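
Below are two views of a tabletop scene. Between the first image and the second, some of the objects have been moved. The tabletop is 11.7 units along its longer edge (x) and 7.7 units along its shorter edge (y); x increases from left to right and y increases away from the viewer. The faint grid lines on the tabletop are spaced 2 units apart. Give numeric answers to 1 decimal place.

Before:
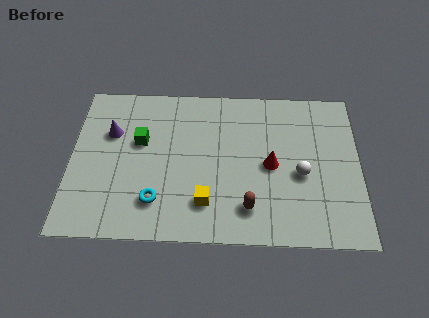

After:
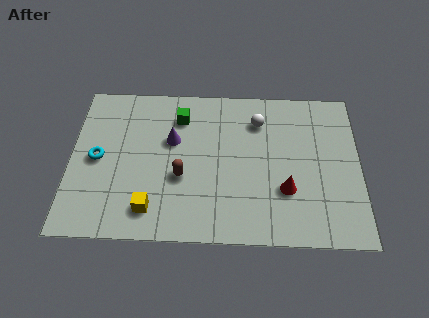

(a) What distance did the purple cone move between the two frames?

2.5

The purple cone was near (1.6, 5.1) before and (4.1, 4.8) after, so it travelled √(2.5² + 0.3²) ≈ 2.5 units.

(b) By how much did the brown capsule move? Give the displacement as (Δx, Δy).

(-2.7, 1.4)

From the two frames, the brown capsule sits at roughly (7.2, 1.6) before and (4.5, 3.0) after.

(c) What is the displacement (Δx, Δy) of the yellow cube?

(-2.2, -0.4)

The yellow cube was at about (5.5, 1.8) and moved to about (3.3, 1.4).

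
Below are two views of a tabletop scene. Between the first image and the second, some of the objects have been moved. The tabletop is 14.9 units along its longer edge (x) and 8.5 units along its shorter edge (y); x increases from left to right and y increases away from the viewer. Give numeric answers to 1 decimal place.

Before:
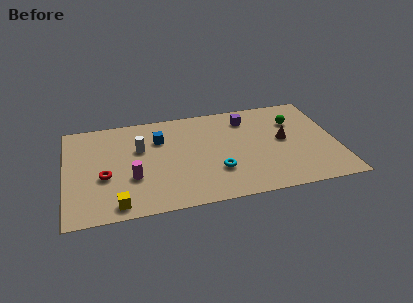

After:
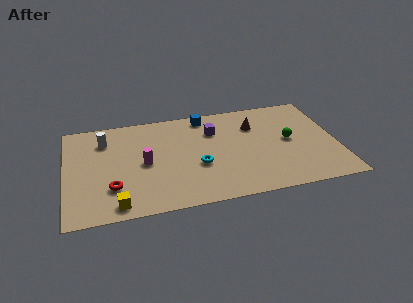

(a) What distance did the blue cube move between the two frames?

3.0

From (5.2, 6.0) to (7.8, 7.5), the blue cube covered √(2.6² + 1.5²) ≈ 3.0 units.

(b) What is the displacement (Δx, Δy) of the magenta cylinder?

(0.7, 1.1)

The magenta cylinder started near (3.6, 3.0) and ended near (4.3, 4.1).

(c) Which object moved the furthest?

the blue cube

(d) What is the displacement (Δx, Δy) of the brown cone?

(-1.5, 1.6)

The brown cone was at about (12.0, 4.5) and moved to about (10.5, 6.1).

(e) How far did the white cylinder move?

2.2

The white cylinder moved from about (4.1, 5.4) to (2.2, 6.5), a distance of √(1.9² + 1.1²) ≈ 2.2.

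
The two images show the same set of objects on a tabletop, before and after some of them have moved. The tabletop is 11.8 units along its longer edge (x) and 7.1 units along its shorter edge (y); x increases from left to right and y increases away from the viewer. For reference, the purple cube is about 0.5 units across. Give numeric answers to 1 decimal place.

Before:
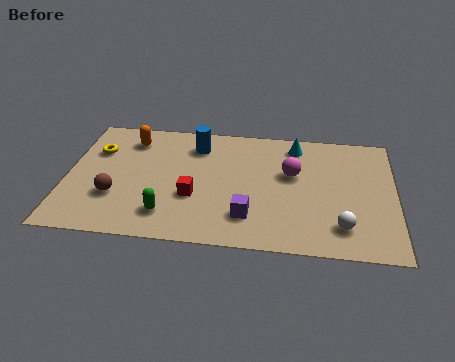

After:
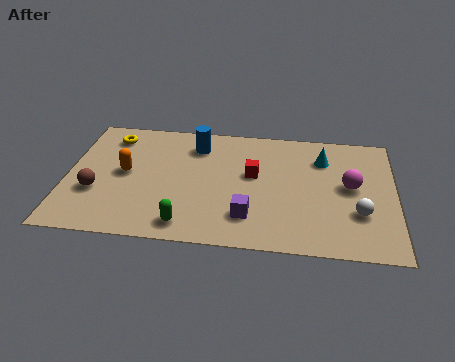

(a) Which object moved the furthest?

the red cube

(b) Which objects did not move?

the purple cube and the blue cylinder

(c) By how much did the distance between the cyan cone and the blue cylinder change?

+1.0

The distance was about 3.6 in the first image and 4.6 in the second, so they moved 1.0 units further apart.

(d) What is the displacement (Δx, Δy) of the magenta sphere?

(2.1, -0.5)

From the two frames, the magenta sphere sits at roughly (8.1, 4.3) before and (10.2, 3.8) after.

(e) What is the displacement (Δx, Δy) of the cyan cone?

(1.0, -0.7)

From the two frames, the cyan cone sits at roughly (8.2, 6.0) before and (9.2, 5.3) after.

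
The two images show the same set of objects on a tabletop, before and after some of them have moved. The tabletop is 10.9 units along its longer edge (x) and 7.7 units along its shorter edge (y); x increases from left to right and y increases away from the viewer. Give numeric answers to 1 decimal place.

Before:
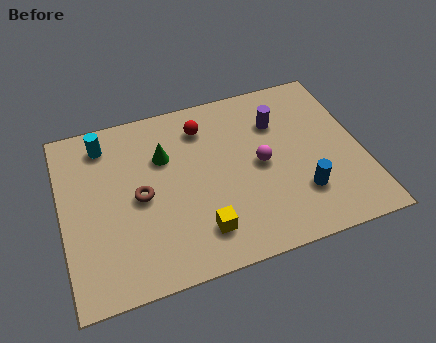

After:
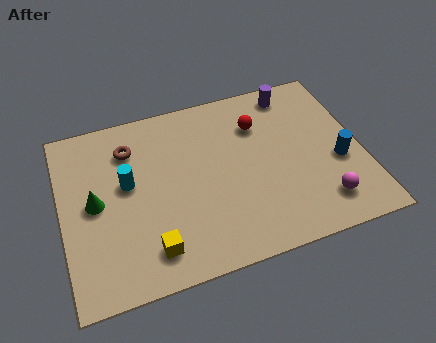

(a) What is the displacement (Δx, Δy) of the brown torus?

(-0.2, 2.2)

The brown torus was at about (2.8, 3.7) and moved to about (2.6, 5.9).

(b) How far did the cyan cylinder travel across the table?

2.1

The cyan cylinder moved from about (1.7, 6.4) to (2.4, 4.4), a distance of √(0.7² + 2.0²) ≈ 2.1.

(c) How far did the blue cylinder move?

1.8

From (8.5, 2.1) to (10.0, 3.1), the blue cylinder covered √(1.5² + 1.0²) ≈ 1.8 units.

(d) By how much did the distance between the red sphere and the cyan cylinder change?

+1.4

Before: roughly 3.6 units apart; after: 5.0. That's 1.4 units further apart.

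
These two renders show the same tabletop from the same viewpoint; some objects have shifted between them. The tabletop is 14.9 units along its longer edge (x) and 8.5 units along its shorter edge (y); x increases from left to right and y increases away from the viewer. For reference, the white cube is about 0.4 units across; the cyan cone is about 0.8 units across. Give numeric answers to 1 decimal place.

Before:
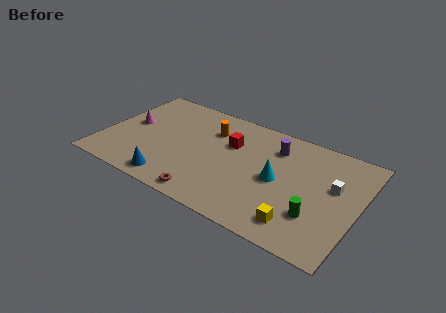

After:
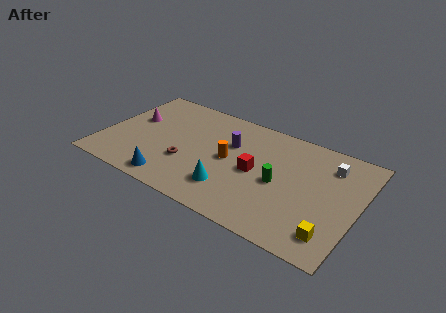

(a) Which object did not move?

the blue cone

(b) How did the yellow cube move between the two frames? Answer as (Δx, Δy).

(1.8, 0.1)

The yellow cube started near (11.9, 1.5) and ended near (13.7, 1.6).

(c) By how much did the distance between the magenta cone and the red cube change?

+1.6

The distance was about 6.0 in the first image and 7.6 in the second, so they moved 1.6 units further apart.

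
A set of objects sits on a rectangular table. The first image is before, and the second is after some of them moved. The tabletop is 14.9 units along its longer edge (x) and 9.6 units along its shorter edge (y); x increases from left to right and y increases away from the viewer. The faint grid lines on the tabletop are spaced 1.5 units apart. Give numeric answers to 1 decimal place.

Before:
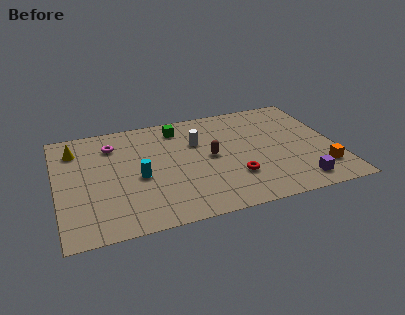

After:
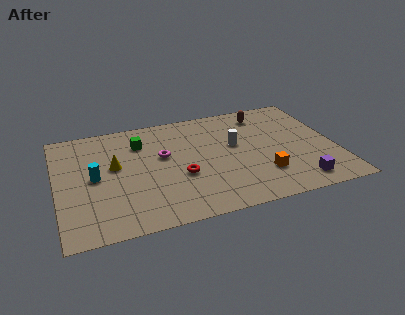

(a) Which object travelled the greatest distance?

the brown capsule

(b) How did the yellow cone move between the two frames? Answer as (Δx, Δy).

(2.0, -2.0)

From the two frames, the yellow cone sits at roughly (1.1, 7.5) before and (3.1, 5.5) after.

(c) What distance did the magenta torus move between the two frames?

3.1

The magenta torus was near (3.1, 7.4) before and (5.7, 5.7) after, so it travelled √(2.6² + 1.7²) ≈ 3.1 units.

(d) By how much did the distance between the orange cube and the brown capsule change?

-0.9

Before: roughly 6.3 units apart; after: 5.4. That's 0.9 units closer together.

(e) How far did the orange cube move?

3.1

The orange cube was near (13.9, 2.2) before and (10.8, 2.6) after, so it travelled √(3.1² + 0.4²) ≈ 3.1 units.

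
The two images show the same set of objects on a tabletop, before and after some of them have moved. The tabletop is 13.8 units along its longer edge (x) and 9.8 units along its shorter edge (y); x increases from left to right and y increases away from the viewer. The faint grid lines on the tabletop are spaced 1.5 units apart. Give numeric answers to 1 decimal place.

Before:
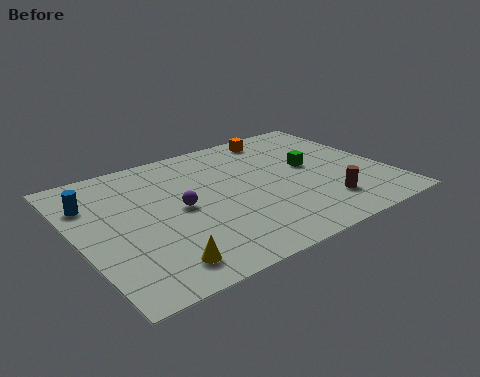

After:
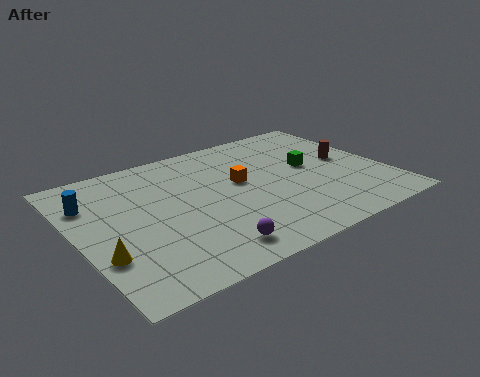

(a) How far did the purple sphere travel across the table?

3.5

From (4.5, 4.9) to (5.1, 1.5), the purple sphere covered √(0.6² + 3.4²) ≈ 3.5 units.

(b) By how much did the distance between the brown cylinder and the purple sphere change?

+1.5

The distance was about 6.6 in the first image and 8.1 in the second, so they moved 1.5 units further apart.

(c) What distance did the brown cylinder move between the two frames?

3.5

From (10.5, 2.2) to (12.3, 5.2), the brown cylinder covered √(1.8² + 3.0²) ≈ 3.5 units.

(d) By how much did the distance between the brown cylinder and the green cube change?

-1.5

The distance was about 3.2 in the first image and 1.7 in the second, so they moved 1.5 units closer together.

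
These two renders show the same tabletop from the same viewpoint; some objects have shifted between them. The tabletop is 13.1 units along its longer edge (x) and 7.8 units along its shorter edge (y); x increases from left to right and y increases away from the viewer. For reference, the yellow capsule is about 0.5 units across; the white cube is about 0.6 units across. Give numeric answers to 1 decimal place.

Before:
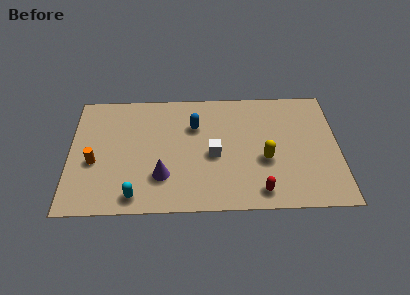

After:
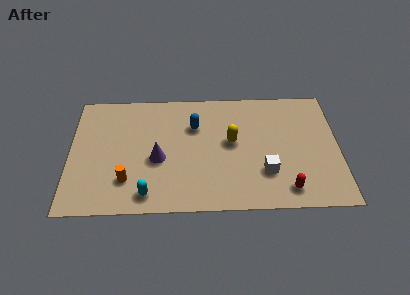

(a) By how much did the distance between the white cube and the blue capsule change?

+2.5

Before: roughly 2.1 units apart; after: 4.6. That's 2.5 units further apart.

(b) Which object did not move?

the blue capsule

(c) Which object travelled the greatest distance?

the white cube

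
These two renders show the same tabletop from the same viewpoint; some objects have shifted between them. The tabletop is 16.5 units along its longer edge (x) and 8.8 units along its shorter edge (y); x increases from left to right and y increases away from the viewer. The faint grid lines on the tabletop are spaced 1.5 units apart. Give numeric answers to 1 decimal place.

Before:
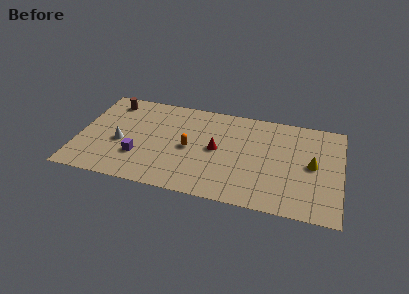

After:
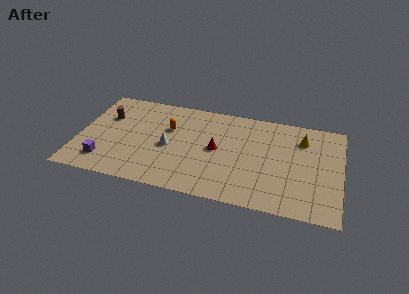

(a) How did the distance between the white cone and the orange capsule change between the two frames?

-2.6

The distance was about 4.3 in the first image and 1.7 in the second, so they moved 2.6 units closer together.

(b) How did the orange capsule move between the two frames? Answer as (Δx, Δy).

(-1.4, 1.5)

From the two frames, the orange capsule sits at roughly (7.0, 4.2) before and (5.6, 5.7) after.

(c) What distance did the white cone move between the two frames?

3.0

The white cone moved from about (2.7, 3.7) to (5.7, 4.0), a distance of √(3.0² + 0.3²) ≈ 3.0.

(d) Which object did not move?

the red cone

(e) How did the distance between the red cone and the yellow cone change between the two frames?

-0.3

They were about 6.0 units apart before and 5.7 after — 0.3 units closer together.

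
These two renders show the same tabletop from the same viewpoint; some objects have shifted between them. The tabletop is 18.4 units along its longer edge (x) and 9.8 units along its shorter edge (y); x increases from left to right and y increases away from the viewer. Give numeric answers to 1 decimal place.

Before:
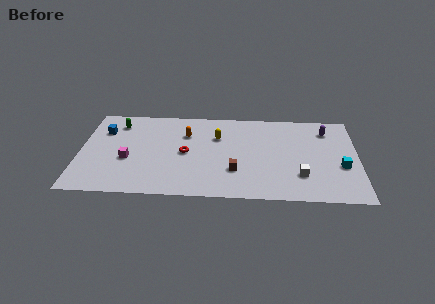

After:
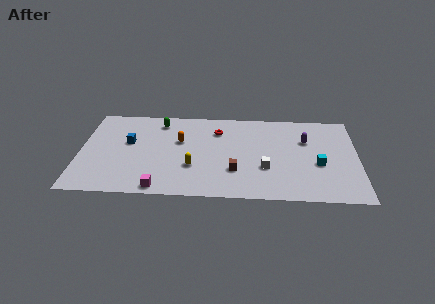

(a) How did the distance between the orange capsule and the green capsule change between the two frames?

-2.2

The distance was about 4.7 in the first image and 2.5 in the second, so they moved 2.2 units closer together.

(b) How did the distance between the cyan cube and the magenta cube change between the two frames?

-3.2

The distance was about 14.1 in the first image and 10.9 in the second, so they moved 3.2 units closer together.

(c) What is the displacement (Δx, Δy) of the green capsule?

(2.8, 0.3)

The green capsule started near (2.4, 7.9) and ended near (5.2, 8.2).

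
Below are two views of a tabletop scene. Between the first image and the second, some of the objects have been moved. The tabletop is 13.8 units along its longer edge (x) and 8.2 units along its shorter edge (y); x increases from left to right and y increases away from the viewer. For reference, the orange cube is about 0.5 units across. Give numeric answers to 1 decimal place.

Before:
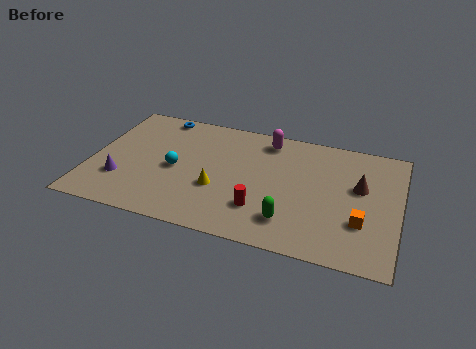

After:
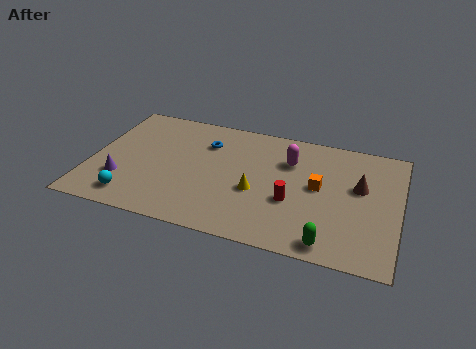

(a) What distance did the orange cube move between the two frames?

2.7

From (12.2, 2.6) to (10.2, 4.4), the orange cube covered √(2.0² + 1.8²) ≈ 2.7 units.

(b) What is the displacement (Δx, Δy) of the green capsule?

(1.8, -0.9)

The green capsule was at about (9.1, 1.8) and moved to about (10.9, 0.9).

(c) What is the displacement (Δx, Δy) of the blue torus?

(2.3, -1.4)

From the two frames, the blue torus sits at roughly (2.7, 7.4) before and (5.0, 6.0) after.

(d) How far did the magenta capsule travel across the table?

1.6

The magenta capsule moved from about (7.7, 7.0) to (8.8, 5.8), a distance of √(1.1² + 1.2²) ≈ 1.6.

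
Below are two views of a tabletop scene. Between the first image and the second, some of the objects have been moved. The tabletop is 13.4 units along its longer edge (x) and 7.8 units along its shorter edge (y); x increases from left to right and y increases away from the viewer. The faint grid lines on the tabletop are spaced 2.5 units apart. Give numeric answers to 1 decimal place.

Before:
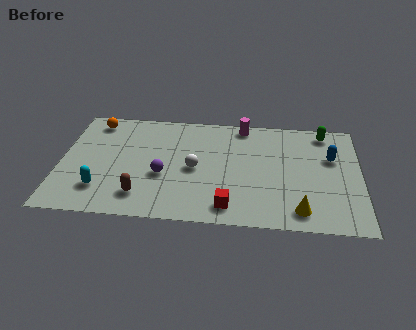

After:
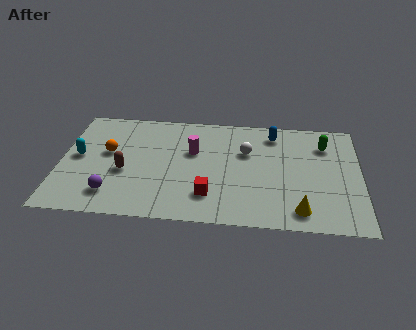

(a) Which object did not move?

the yellow cone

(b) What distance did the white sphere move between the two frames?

2.7

From (6.0, 3.7) to (8.3, 5.1), the white sphere covered √(2.3² + 1.4²) ≈ 2.7 units.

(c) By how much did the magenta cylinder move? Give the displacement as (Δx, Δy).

(-2.2, -2.1)

The magenta cylinder started near (8.1, 7.0) and ended near (5.9, 4.9).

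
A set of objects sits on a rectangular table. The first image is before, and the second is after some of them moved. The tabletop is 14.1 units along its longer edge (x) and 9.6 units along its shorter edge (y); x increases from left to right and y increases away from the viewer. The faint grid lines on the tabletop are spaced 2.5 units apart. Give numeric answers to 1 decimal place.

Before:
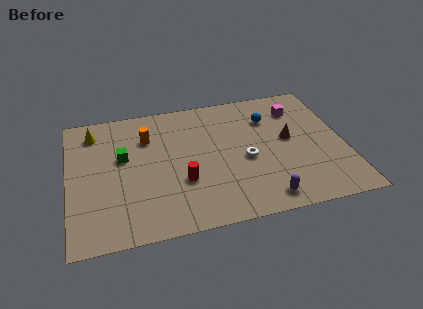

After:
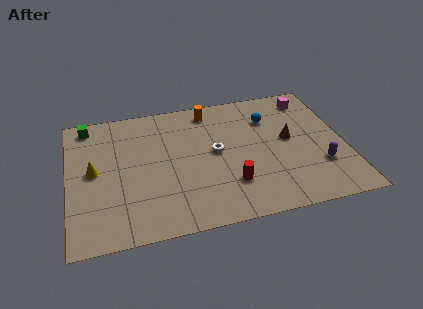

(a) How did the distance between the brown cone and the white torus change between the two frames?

+1.3

They were about 2.5 units apart before and 3.8 after — 1.3 units further apart.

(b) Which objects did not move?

the brown cone and the blue sphere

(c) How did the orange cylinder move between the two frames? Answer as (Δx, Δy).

(3.3, 1.4)

From the two frames, the orange cylinder sits at roughly (4.1, 6.9) before and (7.4, 8.3) after.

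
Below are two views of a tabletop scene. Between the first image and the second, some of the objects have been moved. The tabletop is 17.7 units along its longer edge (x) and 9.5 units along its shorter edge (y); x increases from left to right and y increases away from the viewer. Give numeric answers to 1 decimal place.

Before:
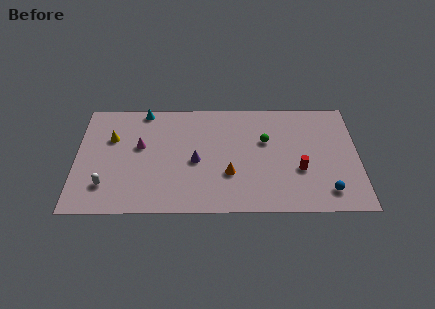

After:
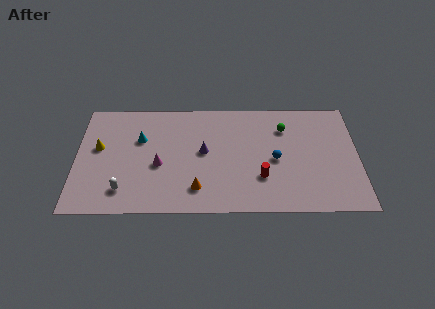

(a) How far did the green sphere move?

1.6

From (11.9, 6.0) to (13.1, 7.1), the green sphere covered √(1.2² + 1.1²) ≈ 1.6 units.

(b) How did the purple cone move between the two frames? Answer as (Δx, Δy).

(0.5, 0.8)

From the two frames, the purple cone sits at roughly (7.5, 4.3) before and (8.0, 5.1) after.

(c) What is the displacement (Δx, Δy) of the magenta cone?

(1.2, -1.6)

The magenta cone was at about (4.0, 5.6) and moved to about (5.2, 4.0).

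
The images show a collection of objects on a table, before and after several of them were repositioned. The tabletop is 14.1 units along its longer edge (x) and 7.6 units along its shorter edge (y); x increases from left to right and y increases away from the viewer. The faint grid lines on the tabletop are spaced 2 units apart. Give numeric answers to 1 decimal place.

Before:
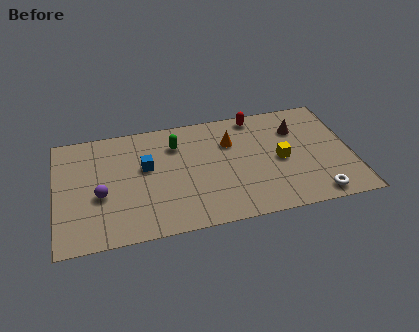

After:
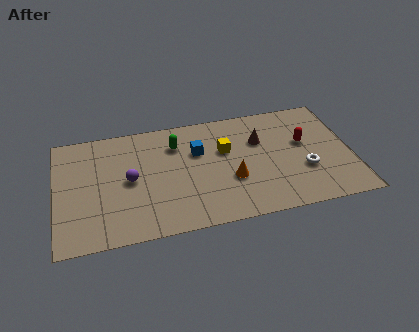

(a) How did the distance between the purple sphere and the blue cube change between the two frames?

+0.9

Before: roughly 2.6 units apart; after: 3.5. That's 0.9 units further apart.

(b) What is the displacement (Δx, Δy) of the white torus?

(-0.4, 1.8)

The white torus started near (12.2, 0.9) and ended near (11.8, 2.7).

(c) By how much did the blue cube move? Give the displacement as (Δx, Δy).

(2.5, 0.5)

The blue cube started near (4.3, 4.5) and ended near (6.8, 5.0).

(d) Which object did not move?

the green capsule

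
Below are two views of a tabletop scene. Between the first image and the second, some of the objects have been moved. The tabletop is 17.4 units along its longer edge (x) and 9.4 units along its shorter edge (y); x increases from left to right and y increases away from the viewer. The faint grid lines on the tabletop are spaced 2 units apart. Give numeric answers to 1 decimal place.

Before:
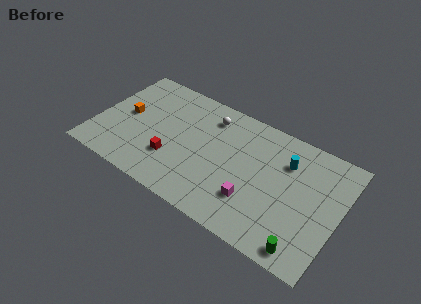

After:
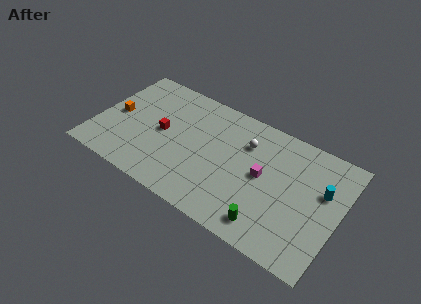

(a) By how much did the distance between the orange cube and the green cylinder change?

-2.0

Before: roughly 14.0 units apart; after: 12.0. That's 2.0 units closer together.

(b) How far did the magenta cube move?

2.2

The magenta cube was near (11.6, 2.7) before and (12.0, 4.9) after, so it travelled √(0.4² + 2.2²) ≈ 2.2 units.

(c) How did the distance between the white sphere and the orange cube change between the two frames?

+3.2

They were about 6.3 units apart before and 9.5 after — 3.2 units further apart.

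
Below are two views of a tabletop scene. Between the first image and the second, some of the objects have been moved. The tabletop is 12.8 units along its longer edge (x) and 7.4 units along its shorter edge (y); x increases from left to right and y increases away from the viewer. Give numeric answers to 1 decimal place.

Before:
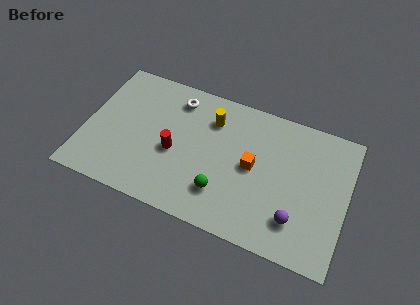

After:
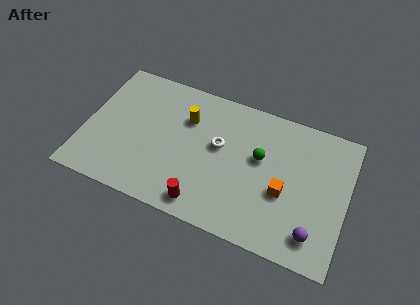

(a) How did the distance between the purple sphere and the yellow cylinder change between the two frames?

+1.7

They were about 5.9 units apart before and 7.6 after — 1.7 units further apart.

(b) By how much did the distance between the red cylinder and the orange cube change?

+0.4

Before: roughly 3.8 units apart; after: 4.2. That's 0.4 units further apart.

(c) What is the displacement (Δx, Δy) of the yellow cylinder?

(-1.2, -0.4)

The yellow cylinder started near (6.0, 5.6) and ended near (4.8, 5.2).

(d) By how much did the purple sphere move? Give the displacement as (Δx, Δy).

(0.9, -0.4)

The purple sphere started near (10.5, 1.8) and ended near (11.4, 1.4).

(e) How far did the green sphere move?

3.0

From (6.9, 1.9) to (8.5, 4.4), the green sphere covered √(1.6² + 2.5²) ≈ 3.0 units.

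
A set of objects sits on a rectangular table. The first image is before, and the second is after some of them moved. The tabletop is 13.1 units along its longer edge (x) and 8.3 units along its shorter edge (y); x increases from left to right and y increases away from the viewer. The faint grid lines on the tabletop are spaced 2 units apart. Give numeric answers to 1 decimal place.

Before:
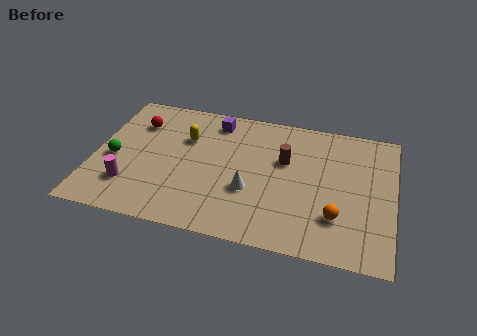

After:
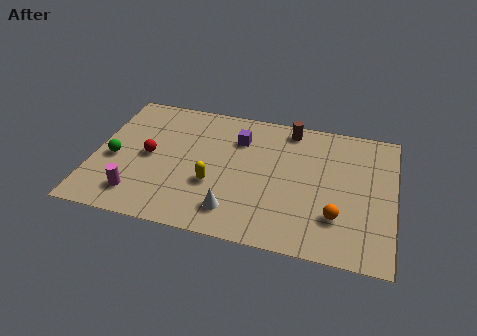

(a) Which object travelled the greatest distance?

the yellow capsule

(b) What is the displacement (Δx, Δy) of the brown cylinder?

(0.1, 2.1)

The brown cylinder was at about (8.3, 5.2) and moved to about (8.4, 7.3).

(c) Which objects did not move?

the orange sphere and the green sphere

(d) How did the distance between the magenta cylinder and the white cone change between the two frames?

-1.1

They were about 5.3 units apart before and 4.2 after — 1.1 units closer together.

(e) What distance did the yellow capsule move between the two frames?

3.0

From (3.9, 5.6) to (5.3, 3.0), the yellow capsule covered √(1.4² + 2.6²) ≈ 3.0 units.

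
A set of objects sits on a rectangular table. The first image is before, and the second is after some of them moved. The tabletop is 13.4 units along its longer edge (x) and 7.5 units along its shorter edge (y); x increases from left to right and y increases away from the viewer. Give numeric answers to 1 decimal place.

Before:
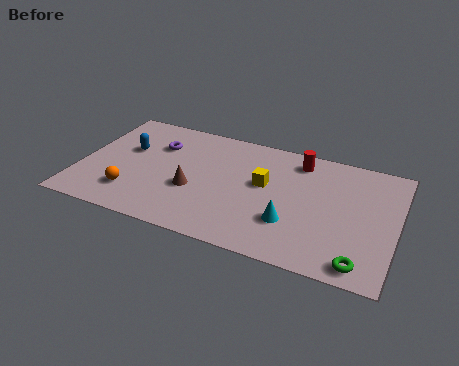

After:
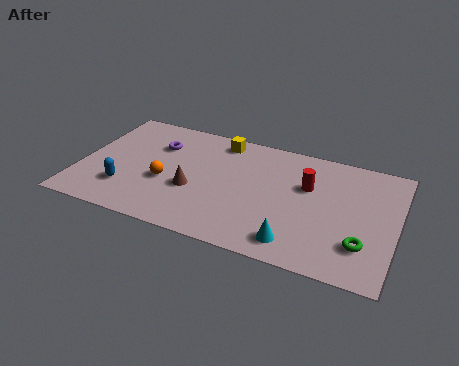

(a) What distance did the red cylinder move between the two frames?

1.6

The red cylinder was near (9.1, 6.3) before and (9.6, 4.8) after, so it travelled √(0.5² + 1.5²) ≈ 1.6 units.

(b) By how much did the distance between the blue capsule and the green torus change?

-0.9

They were about 10.9 units apart before and 10.0 after — 0.9 units closer together.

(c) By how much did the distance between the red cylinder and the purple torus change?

+0.4

The distance was about 6.1 in the first image and 6.5 in the second, so they moved 0.4 units further apart.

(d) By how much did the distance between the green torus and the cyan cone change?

-0.5

The distance was about 3.3 in the first image and 2.8 in the second, so they moved 0.5 units closer together.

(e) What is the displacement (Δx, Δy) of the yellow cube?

(-2.1, 2.2)

The yellow cube was at about (7.8, 4.3) and moved to about (5.7, 6.5).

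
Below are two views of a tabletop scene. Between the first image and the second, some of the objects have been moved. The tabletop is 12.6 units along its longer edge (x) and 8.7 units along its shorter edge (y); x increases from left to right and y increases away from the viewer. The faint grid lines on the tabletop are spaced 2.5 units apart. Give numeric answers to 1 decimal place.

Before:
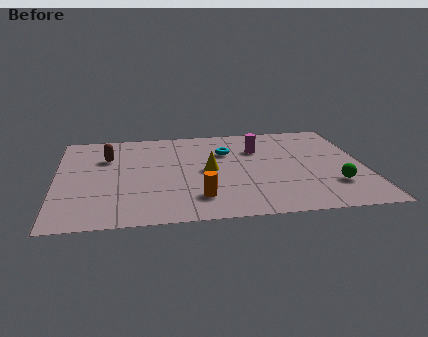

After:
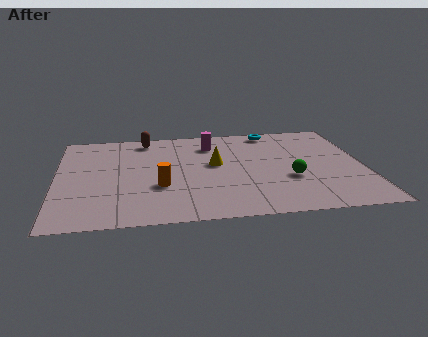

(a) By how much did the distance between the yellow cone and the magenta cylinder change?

-0.9

The distance was about 2.8 in the first image and 1.9 in the second, so they moved 0.9 units closer together.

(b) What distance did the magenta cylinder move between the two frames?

2.0

The magenta cylinder was near (8.3, 6.1) before and (6.4, 6.8) after, so it travelled √(1.9² + 0.7²) ≈ 2.0 units.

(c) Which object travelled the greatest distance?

the cyan torus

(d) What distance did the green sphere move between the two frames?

1.9

The green sphere moved from about (11.2, 2.4) to (9.5, 3.2), a distance of √(1.7² + 0.8²) ≈ 1.9.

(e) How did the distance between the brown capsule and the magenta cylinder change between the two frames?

-3.4

Before: roughly 6.2 units apart; after: 2.8. That's 3.4 units closer together.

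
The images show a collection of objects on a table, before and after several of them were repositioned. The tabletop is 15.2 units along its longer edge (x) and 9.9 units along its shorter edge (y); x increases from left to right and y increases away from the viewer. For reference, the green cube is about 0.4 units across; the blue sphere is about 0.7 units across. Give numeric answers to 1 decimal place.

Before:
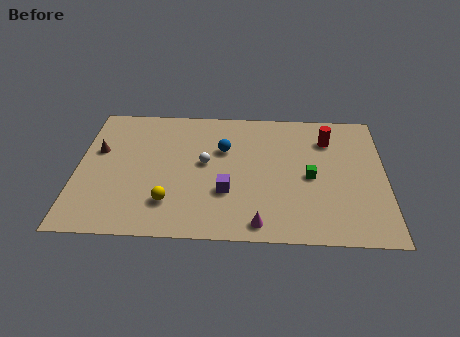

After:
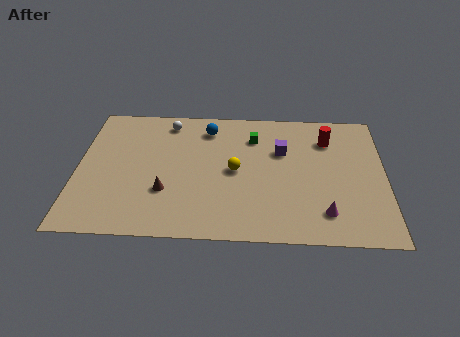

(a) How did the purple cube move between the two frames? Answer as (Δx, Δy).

(2.7, 3.2)

The purple cube was at about (7.4, 3.3) and moved to about (10.1, 6.5).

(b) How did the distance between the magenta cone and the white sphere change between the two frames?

+5.1

Before: roughly 5.1 units apart; after: 10.2. That's 5.1 units further apart.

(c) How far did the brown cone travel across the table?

4.5

From (1.0, 6.1) to (4.4, 3.2), the brown cone covered √(3.4² + 2.9²) ≈ 4.5 units.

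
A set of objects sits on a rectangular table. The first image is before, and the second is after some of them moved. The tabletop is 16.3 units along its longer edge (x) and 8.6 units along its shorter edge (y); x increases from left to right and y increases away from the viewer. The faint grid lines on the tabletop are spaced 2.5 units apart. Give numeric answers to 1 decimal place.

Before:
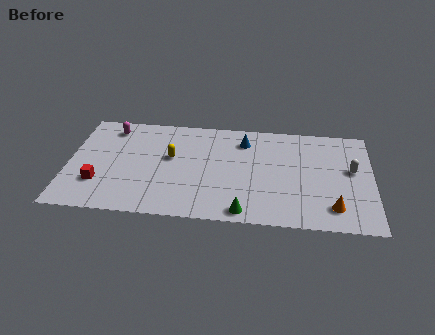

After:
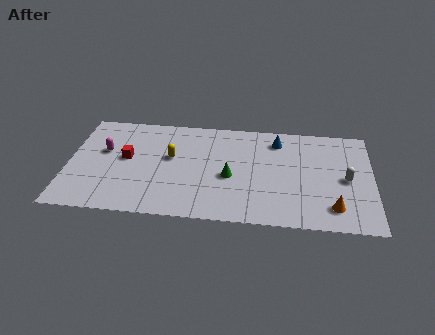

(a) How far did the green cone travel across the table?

2.9

The green cone was near (9.5, 0.9) before and (8.7, 3.7) after, so it travelled √(0.8² + 2.8²) ≈ 2.9 units.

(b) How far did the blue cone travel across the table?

1.8

From (9.4, 6.8) to (11.2, 7.0), the blue cone covered √(1.8² + 0.2²) ≈ 1.8 units.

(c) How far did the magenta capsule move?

2.0

From (2.2, 7.2) to (1.9, 5.2), the magenta capsule covered √(0.3² + 2.0²) ≈ 2.0 units.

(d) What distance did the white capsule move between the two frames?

0.9

The white capsule was near (15.2, 4.9) before and (14.9, 4.1) after, so it travelled √(0.3² + 0.8²) ≈ 0.9 units.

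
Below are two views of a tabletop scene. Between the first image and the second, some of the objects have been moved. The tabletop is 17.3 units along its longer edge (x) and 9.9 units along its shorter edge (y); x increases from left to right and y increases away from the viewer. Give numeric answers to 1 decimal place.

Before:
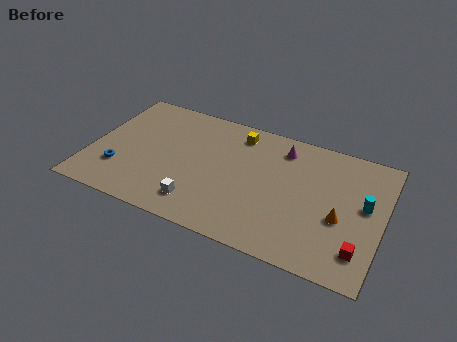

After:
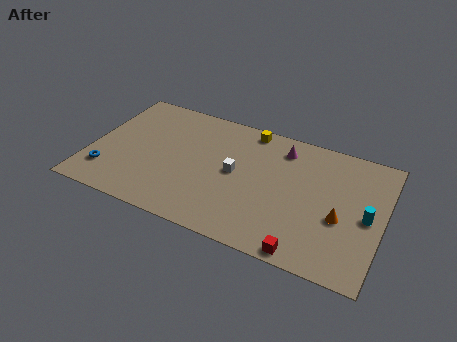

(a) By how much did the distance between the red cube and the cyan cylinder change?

+1.6

They were about 3.4 units apart before and 5.0 after — 1.6 units further apart.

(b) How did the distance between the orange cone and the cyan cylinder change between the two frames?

-0.3

Before: roughly 2.0 units apart; after: 1.7. That's 0.3 units closer together.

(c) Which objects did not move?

the orange cone and the magenta cone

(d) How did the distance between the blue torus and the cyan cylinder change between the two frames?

+0.8

Before: roughly 14.6 units apart; after: 15.4. That's 0.8 units further apart.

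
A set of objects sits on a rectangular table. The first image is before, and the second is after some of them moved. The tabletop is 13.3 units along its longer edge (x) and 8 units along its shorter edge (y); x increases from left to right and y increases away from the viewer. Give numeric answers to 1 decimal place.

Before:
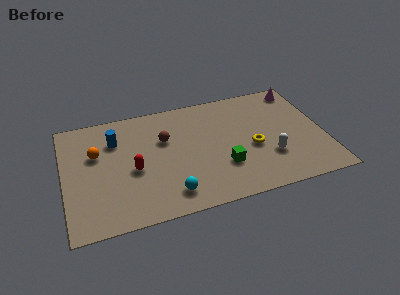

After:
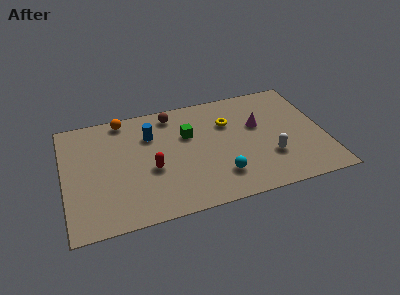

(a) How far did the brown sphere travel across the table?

1.8

The brown sphere moved from about (5.2, 5.2) to (5.7, 6.9), a distance of √(0.5² + 1.7²) ≈ 1.8.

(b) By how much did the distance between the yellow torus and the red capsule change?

-1.4

They were about 6.1 units apart before and 4.7 after — 1.4 units closer together.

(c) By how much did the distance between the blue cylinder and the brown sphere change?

-0.9

The distance was about 2.6 in the first image and 1.7 in the second, so they moved 0.9 units closer together.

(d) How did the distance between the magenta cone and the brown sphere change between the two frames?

-2.7

The distance was about 7.4 in the first image and 4.7 in the second, so they moved 2.7 units closer together.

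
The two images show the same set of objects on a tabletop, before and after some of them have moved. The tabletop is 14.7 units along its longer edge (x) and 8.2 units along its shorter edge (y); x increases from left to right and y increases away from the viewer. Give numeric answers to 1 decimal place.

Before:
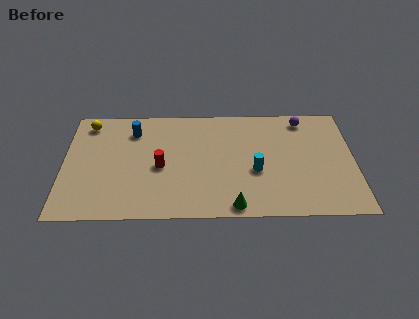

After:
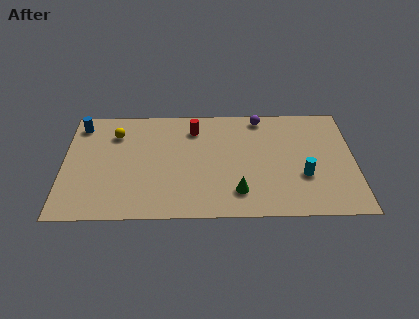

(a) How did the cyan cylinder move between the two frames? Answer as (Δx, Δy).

(2.4, -0.4)

The cyan cylinder was at about (9.7, 3.3) and moved to about (12.1, 2.9).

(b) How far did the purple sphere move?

2.2

The purple sphere was near (12.2, 7.1) before and (10.0, 7.3) after, so it travelled √(2.2² + 0.2²) ≈ 2.2 units.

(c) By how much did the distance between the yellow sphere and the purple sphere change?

-3.5

The distance was about 11.0 in the first image and 7.5 in the second, so they moved 3.5 units closer together.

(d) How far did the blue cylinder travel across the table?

2.7

The blue cylinder moved from about (3.5, 6.4) to (0.8, 6.9), a distance of √(2.7² + 0.5²) ≈ 2.7.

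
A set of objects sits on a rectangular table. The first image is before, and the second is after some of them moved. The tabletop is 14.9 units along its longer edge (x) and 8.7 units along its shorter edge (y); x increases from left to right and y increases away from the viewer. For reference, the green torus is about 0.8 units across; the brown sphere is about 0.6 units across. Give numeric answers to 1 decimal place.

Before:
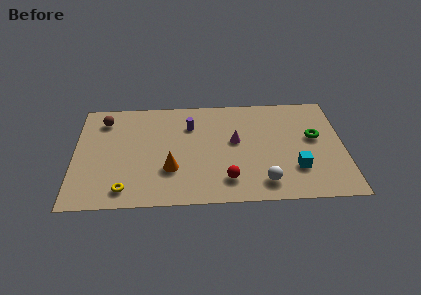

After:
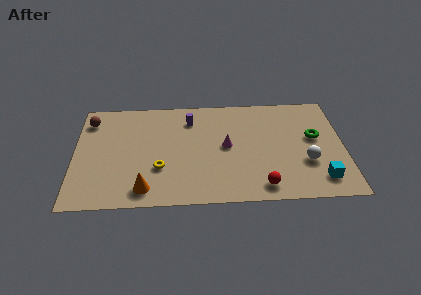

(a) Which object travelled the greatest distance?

the white sphere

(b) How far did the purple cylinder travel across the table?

0.5

The purple cylinder was near (6.4, 6.3) before and (6.4, 6.8) after, so it travelled √(0.0² + 0.5²) ≈ 0.5 units.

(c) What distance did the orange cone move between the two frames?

2.1

From (5.3, 2.8) to (3.9, 1.3), the orange cone covered √(1.4² + 1.5²) ≈ 2.1 units.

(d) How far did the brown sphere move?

0.8

The brown sphere was near (1.6, 7.0) before and (0.8, 7.0) after, so it travelled √(0.8² + 0.0²) ≈ 0.8 units.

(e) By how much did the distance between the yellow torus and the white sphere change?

+0.5

They were about 7.6 units apart before and 8.1 after — 0.5 units further apart.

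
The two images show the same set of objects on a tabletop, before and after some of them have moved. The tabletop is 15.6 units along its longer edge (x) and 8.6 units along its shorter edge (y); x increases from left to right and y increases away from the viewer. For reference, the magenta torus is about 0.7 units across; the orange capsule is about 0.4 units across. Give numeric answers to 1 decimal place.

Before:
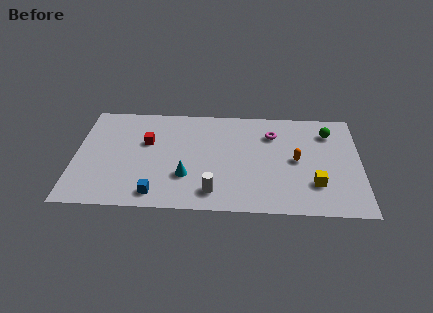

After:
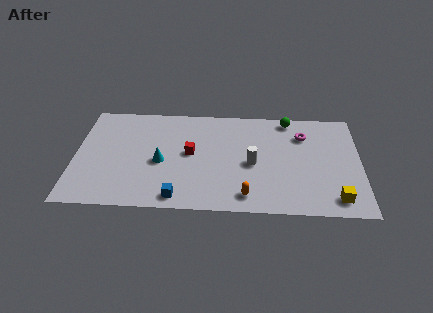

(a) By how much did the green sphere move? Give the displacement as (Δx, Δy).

(-2.2, 1.0)

The green sphere started near (13.9, 6.7) and ended near (11.7, 7.7).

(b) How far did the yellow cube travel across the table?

1.6

From (13.1, 2.4) to (14.2, 1.3), the yellow cube covered √(1.1² + 1.1²) ≈ 1.6 units.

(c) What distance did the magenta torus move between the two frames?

1.7

The magenta torus moved from about (10.8, 6.4) to (12.5, 6.4), a distance of √(1.7² + 0.0²) ≈ 1.7.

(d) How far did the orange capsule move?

4.0

From (12.1, 4.3) to (9.4, 1.3), the orange capsule covered √(2.7² + 3.0²) ≈ 4.0 units.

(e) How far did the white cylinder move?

3.2

From (7.6, 1.5) to (9.7, 3.9), the white cylinder covered √(2.1² + 2.4²) ≈ 3.2 units.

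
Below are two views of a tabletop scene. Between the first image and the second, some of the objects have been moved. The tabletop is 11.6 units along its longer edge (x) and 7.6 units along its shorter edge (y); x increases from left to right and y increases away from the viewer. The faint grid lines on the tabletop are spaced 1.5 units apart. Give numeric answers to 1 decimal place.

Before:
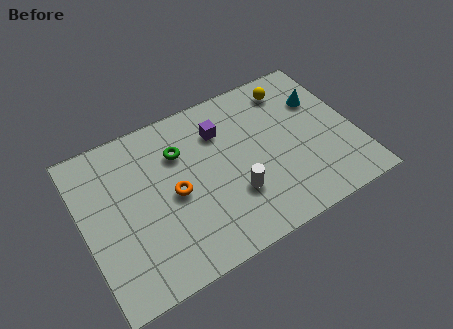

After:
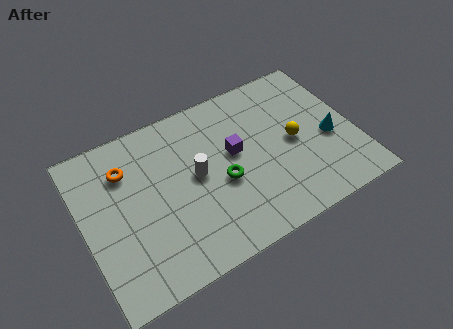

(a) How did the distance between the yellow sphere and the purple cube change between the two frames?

-0.7

They were about 3.3 units apart before and 2.6 after — 0.7 units closer together.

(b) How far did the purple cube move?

1.4

The purple cube moved from about (6.1, 5.6) to (6.5, 4.3), a distance of √(0.4² + 1.3²) ≈ 1.4.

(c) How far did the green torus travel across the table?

2.7

From (4.3, 5.4) to (5.8, 3.2), the green torus covered √(1.5² + 2.2²) ≈ 2.7 units.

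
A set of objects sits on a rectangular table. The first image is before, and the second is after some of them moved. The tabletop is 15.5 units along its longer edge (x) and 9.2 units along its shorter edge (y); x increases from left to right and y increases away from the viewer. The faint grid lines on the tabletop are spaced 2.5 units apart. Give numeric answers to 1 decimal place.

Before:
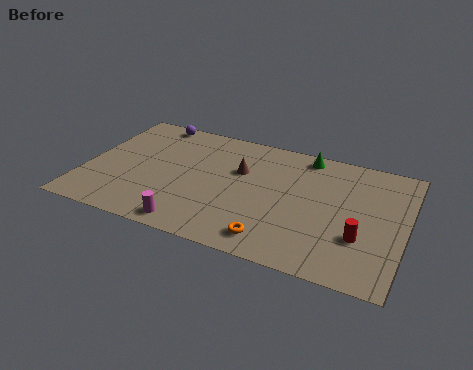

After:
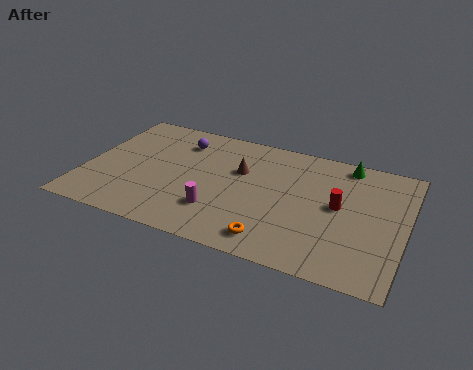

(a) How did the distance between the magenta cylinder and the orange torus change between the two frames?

-0.9

Before: roughly 3.9 units apart; after: 3.0. That's 0.9 units closer together.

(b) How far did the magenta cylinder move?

1.9

The magenta cylinder moved from about (5.6, 1.0) to (6.7, 2.5), a distance of √(1.1² + 1.5²) ≈ 1.9.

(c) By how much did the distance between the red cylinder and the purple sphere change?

-3.8

They were about 12.1 units apart before and 8.3 after — 3.8 units closer together.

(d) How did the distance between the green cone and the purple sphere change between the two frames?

+0.5

The distance was about 7.7 in the first image and 8.2 in the second, so they moved 0.5 units further apart.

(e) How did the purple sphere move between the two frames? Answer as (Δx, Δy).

(1.6, -1.2)

The purple sphere was at about (2.7, 8.4) and moved to about (4.3, 7.2).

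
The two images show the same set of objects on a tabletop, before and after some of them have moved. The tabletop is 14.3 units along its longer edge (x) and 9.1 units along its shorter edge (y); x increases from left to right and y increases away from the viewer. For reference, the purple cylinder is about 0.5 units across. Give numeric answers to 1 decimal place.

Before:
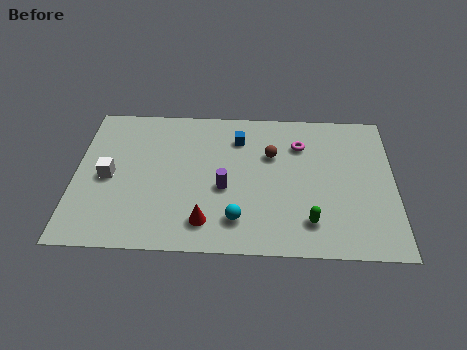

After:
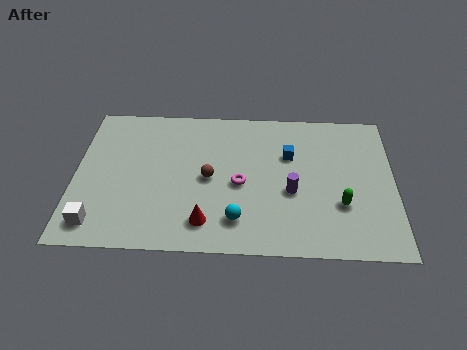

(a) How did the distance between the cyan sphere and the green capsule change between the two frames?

+1.5

They were about 3.2 units apart before and 4.7 after — 1.5 units further apart.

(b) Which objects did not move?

the cyan sphere and the red cone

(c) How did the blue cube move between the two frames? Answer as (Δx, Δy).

(2.3, -1.0)

The blue cube was at about (7.3, 7.0) and moved to about (9.6, 6.0).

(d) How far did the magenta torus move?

3.7

The magenta torus was near (10.1, 6.7) before and (7.4, 4.1) after, so it travelled √(2.7² + 2.6²) ≈ 3.7 units.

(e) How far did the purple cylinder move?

3.0

From (6.7, 3.8) to (9.7, 3.7), the purple cylinder covered √(3.0² + 0.1²) ≈ 3.0 units.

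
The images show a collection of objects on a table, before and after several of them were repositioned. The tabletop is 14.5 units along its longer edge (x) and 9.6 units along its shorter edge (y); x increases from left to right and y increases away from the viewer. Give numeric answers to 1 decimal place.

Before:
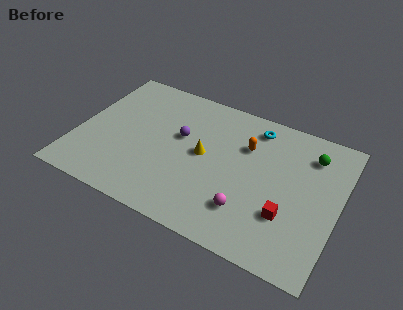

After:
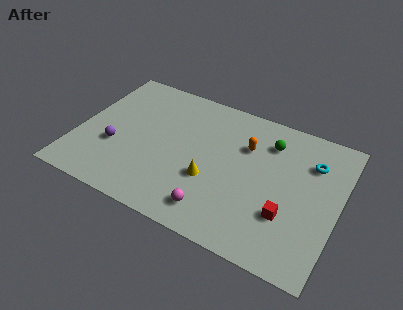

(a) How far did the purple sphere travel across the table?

4.0

The purple sphere was near (5.6, 5.7) before and (2.2, 3.5) after, so it travelled √(3.4² + 2.2²) ≈ 4.0 units.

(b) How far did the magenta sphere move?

1.9

The magenta sphere moved from about (9.8, 2.4) to (8.1, 1.6), a distance of √(1.7² + 0.8²) ≈ 1.9.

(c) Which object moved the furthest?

the purple sphere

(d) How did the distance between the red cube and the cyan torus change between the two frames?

-1.5

They were about 5.6 units apart before and 4.1 after — 1.5 units closer together.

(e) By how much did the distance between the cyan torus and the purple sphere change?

+6.6

They were about 4.6 units apart before and 11.2 after — 6.6 units further apart.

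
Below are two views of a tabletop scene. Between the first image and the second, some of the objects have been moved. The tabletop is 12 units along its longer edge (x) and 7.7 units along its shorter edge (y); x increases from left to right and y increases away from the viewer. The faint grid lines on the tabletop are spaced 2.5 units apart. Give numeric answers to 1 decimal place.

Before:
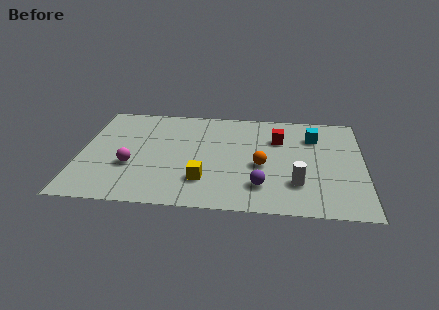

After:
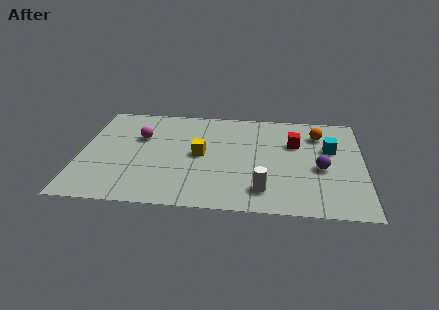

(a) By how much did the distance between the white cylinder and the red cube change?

+0.4

Before: roughly 3.4 units apart; after: 3.8. That's 0.4 units further apart.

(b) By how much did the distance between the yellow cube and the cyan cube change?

-0.3

The distance was about 5.9 in the first image and 5.6 in the second, so they moved 0.3 units closer together.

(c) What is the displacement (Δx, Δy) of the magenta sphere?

(0.3, 2.2)

The magenta sphere started near (2.2, 2.8) and ended near (2.5, 5.0).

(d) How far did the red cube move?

0.8

The red cube moved from about (8.4, 5.4) to (9.1, 5.1), a distance of √(0.7² + 0.3²) ≈ 0.8.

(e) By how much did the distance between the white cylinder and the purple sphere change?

+1.5

Before: roughly 1.5 units apart; after: 3.0. That's 1.5 units further apart.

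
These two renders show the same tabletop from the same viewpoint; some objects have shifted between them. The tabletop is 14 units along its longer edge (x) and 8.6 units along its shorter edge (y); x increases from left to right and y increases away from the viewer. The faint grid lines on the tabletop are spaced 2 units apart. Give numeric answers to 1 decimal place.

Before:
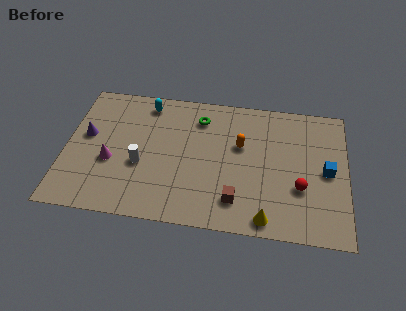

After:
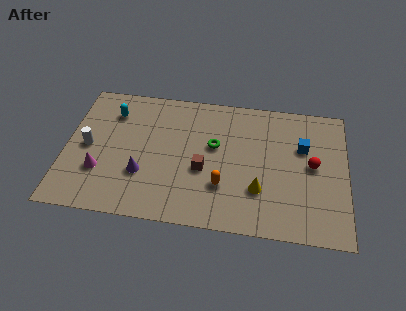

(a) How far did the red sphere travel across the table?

1.6

The red sphere was near (11.7, 3.0) before and (12.3, 4.5) after, so it travelled √(0.6² + 1.5²) ≈ 1.6 units.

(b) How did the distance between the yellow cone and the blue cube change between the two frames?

-0.7

Before: roughly 4.4 units apart; after: 3.7. That's 0.7 units closer together.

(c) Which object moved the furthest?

the purple cone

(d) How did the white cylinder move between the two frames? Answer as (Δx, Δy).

(-2.7, 0.8)

The white cylinder was at about (3.8, 3.4) and moved to about (1.1, 4.2).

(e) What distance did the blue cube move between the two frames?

1.8

The blue cube was near (13.0, 4.2) before and (11.8, 5.6) after, so it travelled √(1.2² + 1.4²) ≈ 1.8 units.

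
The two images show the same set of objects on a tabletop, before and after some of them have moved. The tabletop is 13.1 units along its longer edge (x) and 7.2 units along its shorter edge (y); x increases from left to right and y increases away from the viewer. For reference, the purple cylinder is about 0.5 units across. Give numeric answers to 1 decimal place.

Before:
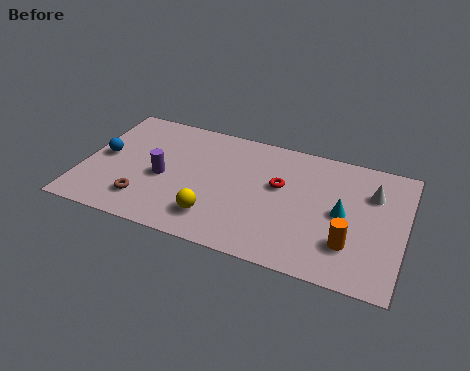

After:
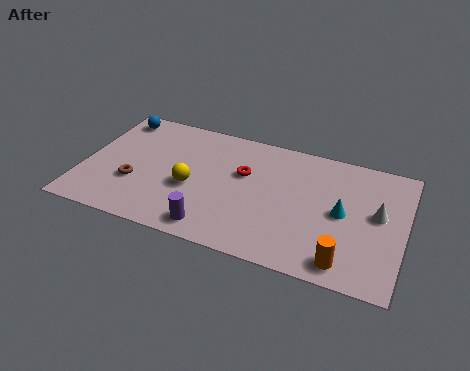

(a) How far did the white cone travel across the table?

1.1

The white cone was near (11.7, 5.1) before and (12.0, 4.0) after, so it travelled √(0.3² + 1.1²) ≈ 1.1 units.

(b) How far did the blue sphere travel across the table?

2.5

From (0.8, 3.7) to (1.0, 6.2), the blue sphere covered √(0.2² + 2.5²) ≈ 2.5 units.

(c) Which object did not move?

the cyan cone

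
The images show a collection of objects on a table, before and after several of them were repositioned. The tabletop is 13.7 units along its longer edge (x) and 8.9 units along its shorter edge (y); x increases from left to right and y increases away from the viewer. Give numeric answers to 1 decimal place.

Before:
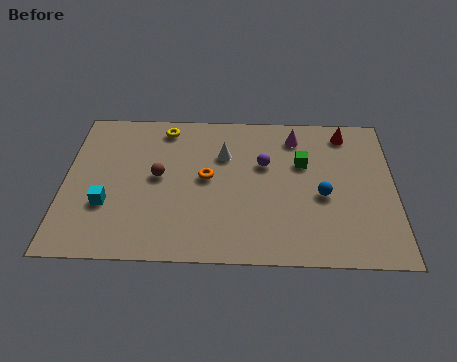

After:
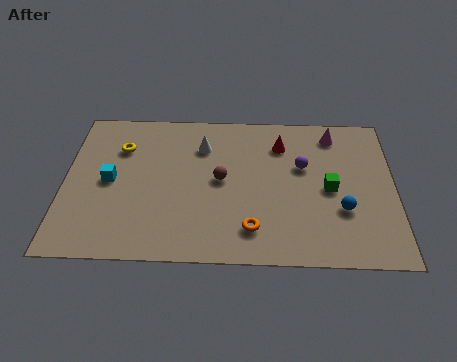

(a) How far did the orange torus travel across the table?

3.5

The orange torus was near (5.9, 4.7) before and (7.8, 1.8) after, so it travelled √(1.9² + 2.9²) ≈ 3.5 units.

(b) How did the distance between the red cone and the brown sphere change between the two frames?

-5.0

They were about 8.3 units apart before and 3.3 after — 5.0 units closer together.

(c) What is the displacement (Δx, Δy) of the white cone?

(-0.9, 0.5)

The white cone was at about (6.6, 6.1) and moved to about (5.7, 6.6).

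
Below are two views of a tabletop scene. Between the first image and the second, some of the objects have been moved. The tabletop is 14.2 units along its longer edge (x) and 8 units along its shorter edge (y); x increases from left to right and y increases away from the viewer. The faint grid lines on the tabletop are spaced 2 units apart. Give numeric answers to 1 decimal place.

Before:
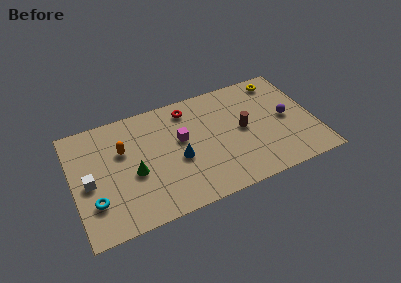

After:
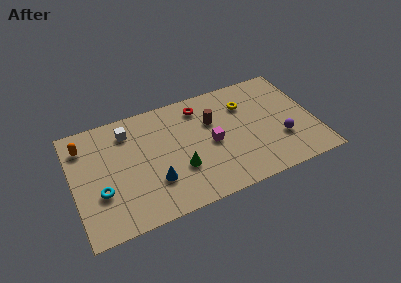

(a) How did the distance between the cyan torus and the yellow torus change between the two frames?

-3.0

They were about 12.3 units apart before and 9.3 after — 3.0 units closer together.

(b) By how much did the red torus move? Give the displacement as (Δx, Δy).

(0.7, -0.1)

The red torus started near (7.0, 6.7) and ended near (7.7, 6.6).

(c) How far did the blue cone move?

1.8

From (6.1, 3.4) to (4.6, 2.4), the blue cone covered √(1.5² + 1.0²) ≈ 1.8 units.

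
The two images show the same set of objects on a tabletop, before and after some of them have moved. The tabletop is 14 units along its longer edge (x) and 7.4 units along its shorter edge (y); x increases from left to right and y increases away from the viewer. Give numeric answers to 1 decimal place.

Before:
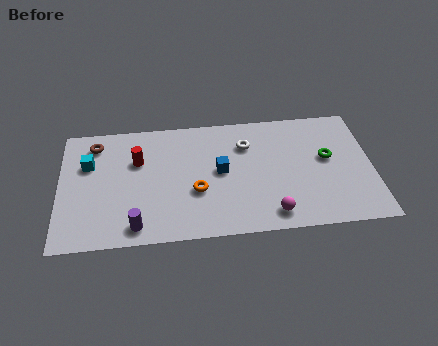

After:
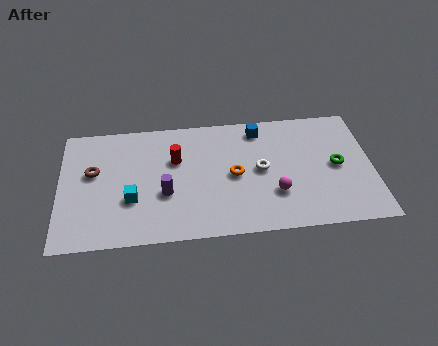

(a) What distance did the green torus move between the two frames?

0.6

The green torus moved from about (12.0, 4.2) to (12.4, 3.7), a distance of √(0.4² + 0.5²) ≈ 0.6.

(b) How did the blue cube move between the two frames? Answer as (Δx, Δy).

(1.8, 2.4)

The blue cube was at about (7.2, 3.9) and moved to about (9.0, 6.3).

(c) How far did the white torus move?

1.7

The white torus was near (8.4, 5.4) before and (9.0, 3.8) after, so it travelled √(0.6² + 1.6²) ≈ 1.7 units.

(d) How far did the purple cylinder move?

2.2

The purple cylinder moved from about (3.4, 1.0) to (4.7, 2.8), a distance of √(1.3² + 1.8²) ≈ 2.2.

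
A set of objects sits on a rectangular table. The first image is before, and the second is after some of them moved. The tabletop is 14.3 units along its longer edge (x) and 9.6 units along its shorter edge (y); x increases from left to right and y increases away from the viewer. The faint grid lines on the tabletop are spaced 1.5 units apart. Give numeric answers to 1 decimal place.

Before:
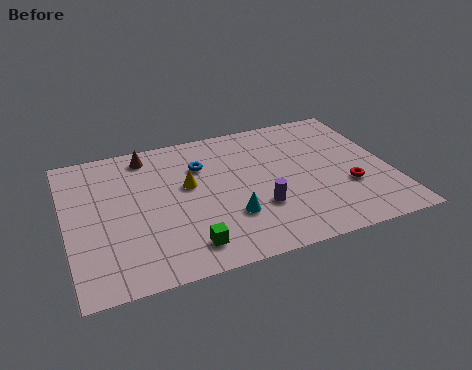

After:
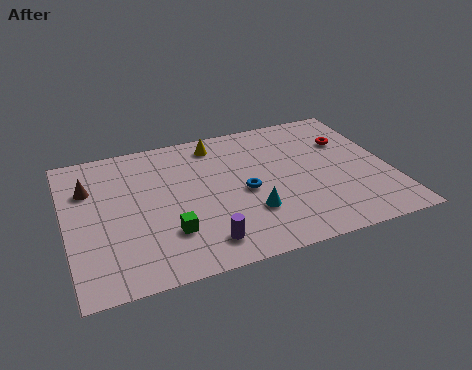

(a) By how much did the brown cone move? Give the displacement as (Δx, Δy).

(-2.7, -1.6)

The brown cone started near (3.8, 8.3) and ended near (1.1, 6.7).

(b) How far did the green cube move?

1.3

From (5.0, 1.6) to (4.3, 2.7), the green cube covered √(0.7² + 1.1²) ≈ 1.3 units.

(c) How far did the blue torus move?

2.9

The blue torus was near (6.1, 6.8) before and (7.8, 4.4) after, so it travelled √(1.7² + 2.4²) ≈ 2.9 units.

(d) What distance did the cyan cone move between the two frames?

0.9

The cyan cone was near (7.0, 2.9) before and (7.9, 2.9) after, so it travelled √(0.9² + 0.0²) ≈ 0.9 units.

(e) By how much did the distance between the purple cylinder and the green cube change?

-1.8

The distance was about 3.6 in the first image and 1.8 in the second, so they moved 1.8 units closer together.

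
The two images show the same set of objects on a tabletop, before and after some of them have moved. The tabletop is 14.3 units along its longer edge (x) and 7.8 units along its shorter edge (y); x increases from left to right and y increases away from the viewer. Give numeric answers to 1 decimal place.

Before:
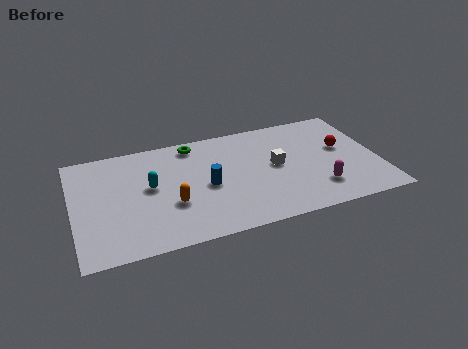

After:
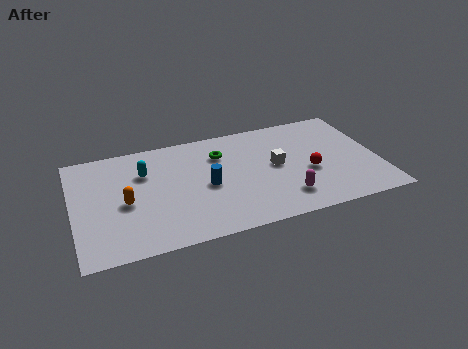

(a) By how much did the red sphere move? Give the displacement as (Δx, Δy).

(-1.7, -1.3)

The red sphere was at about (12.7, 4.5) and moved to about (11.0, 3.2).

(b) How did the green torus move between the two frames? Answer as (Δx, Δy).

(1.2, -1.1)

From the two frames, the green torus sits at roughly (5.8, 6.8) before and (7.0, 5.7) after.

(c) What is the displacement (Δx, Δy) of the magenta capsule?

(-1.6, -0.2)

The magenta capsule was at about (11.3, 1.9) and moved to about (9.7, 1.7).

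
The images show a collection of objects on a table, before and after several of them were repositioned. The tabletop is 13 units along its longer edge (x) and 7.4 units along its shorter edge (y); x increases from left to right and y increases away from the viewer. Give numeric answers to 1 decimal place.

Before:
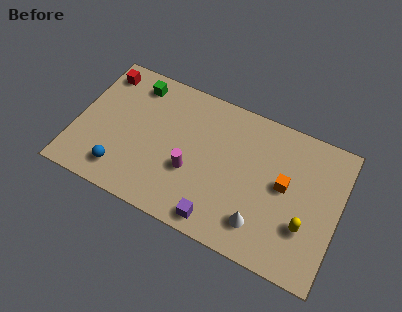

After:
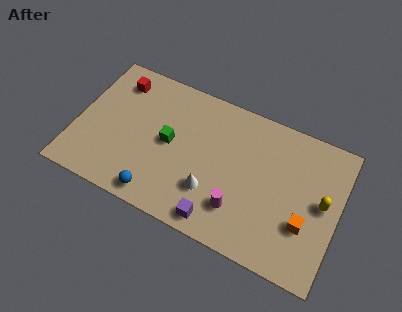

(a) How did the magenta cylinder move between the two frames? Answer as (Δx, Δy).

(2.5, -0.9)

From the two frames, the magenta cylinder sits at roughly (5.8, 2.8) before and (8.3, 1.9) after.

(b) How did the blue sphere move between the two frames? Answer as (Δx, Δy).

(1.9, -0.5)

The blue sphere was at about (2.5, 1.4) and moved to about (4.4, 0.9).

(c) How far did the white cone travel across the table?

2.6

The white cone was near (9.4, 1.6) before and (6.9, 2.2) after, so it travelled √(2.5² + 0.6²) ≈ 2.6 units.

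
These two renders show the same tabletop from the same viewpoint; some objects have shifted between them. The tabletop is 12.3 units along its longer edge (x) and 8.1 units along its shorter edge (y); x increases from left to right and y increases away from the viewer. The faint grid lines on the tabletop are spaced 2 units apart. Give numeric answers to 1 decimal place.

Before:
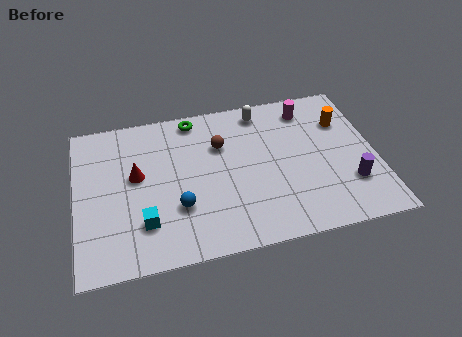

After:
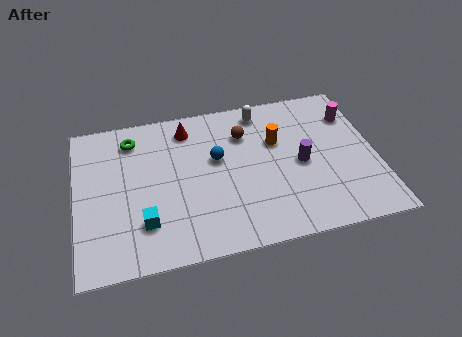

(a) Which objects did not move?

the white capsule and the cyan cube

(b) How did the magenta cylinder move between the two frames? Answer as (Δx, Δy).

(1.8, -0.7)

The magenta cylinder started near (9.7, 6.7) and ended near (11.5, 6.0).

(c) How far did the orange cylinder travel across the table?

2.8

The orange cylinder moved from about (11.1, 5.7) to (8.3, 5.2), a distance of √(2.8² + 0.5²) ≈ 2.8.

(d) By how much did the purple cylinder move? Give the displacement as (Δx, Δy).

(-1.9, 1.5)

The purple cylinder started near (11.1, 2.3) and ended near (9.2, 3.8).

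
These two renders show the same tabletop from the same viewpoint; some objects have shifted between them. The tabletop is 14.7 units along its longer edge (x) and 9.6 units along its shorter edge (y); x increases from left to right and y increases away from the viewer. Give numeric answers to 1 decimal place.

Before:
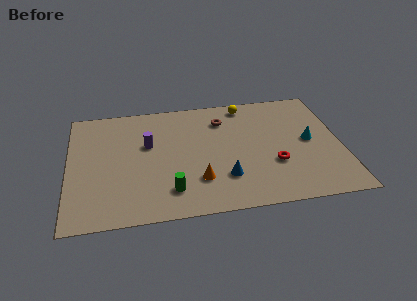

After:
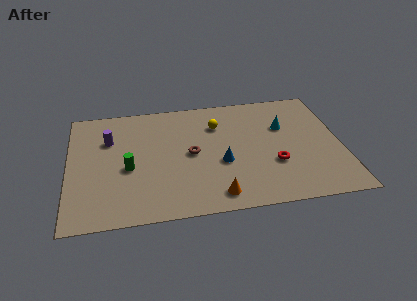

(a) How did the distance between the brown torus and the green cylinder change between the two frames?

-2.7

The distance was about 6.2 in the first image and 3.5 in the second, so they moved 2.7 units closer together.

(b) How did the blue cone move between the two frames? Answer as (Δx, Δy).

(-0.1, 1.2)

The blue cone was at about (8.3, 2.6) and moved to about (8.2, 3.8).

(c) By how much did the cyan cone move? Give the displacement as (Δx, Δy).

(-1.3, 1.4)

From the two frames, the cyan cone sits at roughly (13.0, 4.9) before and (11.7, 6.3) after.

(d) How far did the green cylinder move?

3.0

The green cylinder was near (5.4, 2.0) before and (3.2, 4.1) after, so it travelled √(2.2² + 2.1²) ≈ 3.0 units.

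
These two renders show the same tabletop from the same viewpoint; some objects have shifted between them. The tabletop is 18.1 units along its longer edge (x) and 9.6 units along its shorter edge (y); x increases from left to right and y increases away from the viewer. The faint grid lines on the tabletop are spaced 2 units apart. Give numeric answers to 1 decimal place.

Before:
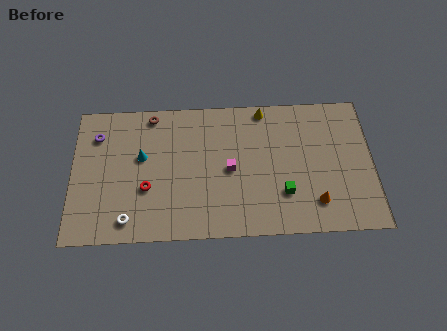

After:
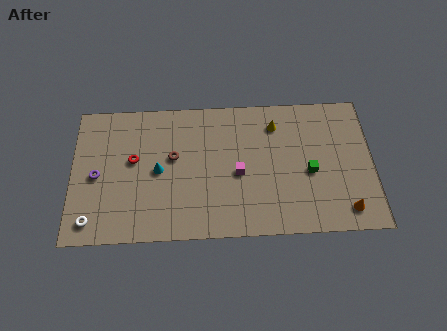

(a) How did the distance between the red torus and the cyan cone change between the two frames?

-0.5

Before: roughly 2.2 units apart; after: 1.7. That's 0.5 units closer together.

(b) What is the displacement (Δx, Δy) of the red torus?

(-0.8, 2.0)

The red torus started near (4.5, 3.5) and ended near (3.7, 5.5).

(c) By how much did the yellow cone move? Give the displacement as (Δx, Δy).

(0.7, -1.1)

From the two frames, the yellow cone sits at roughly (11.6, 8.7) before and (12.3, 7.6) after.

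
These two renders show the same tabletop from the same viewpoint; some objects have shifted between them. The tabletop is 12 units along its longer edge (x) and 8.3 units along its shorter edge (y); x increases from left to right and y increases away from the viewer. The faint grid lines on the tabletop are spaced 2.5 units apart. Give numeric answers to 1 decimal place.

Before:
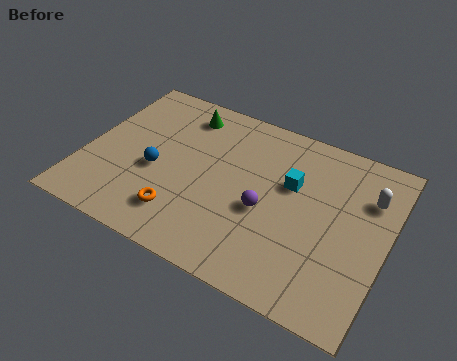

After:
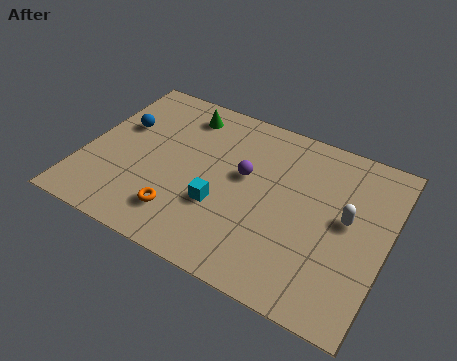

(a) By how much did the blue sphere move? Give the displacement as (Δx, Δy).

(-1.7, 1.7)

From the two frames, the blue sphere sits at roughly (2.9, 3.5) before and (1.2, 5.2) after.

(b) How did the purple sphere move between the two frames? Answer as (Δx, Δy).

(-1.0, 1.3)

The purple sphere started near (7.3, 3.5) and ended near (6.3, 4.8).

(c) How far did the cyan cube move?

3.4

The cyan cube moved from about (8.1, 5.2) to (5.6, 2.9), a distance of √(2.5² + 2.3²) ≈ 3.4.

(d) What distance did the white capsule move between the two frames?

1.6

From (11.1, 5.9) to (10.4, 4.5), the white capsule covered √(0.7² + 1.4²) ≈ 1.6 units.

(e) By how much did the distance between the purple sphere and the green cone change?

-1.6

They were about 5.1 units apart before and 3.5 after — 1.6 units closer together.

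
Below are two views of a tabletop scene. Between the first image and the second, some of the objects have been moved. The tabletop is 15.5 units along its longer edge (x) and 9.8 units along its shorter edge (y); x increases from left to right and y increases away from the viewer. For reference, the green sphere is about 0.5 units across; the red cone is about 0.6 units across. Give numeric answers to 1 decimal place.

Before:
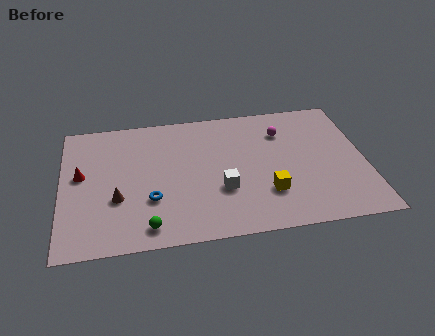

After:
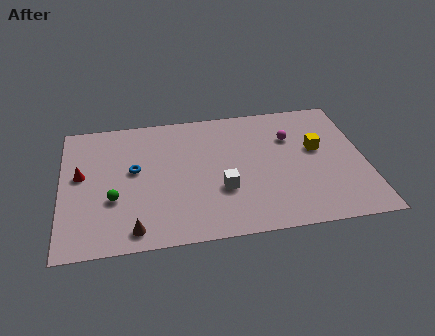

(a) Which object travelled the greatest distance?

the yellow cube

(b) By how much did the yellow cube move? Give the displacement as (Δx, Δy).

(2.7, 2.9)

The yellow cube was at about (10.4, 2.8) and moved to about (13.1, 5.7).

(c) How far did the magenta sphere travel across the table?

0.6

The magenta sphere was near (11.4, 7.3) before and (11.8, 6.8) after, so it travelled √(0.4² + 0.5²) ≈ 0.6 units.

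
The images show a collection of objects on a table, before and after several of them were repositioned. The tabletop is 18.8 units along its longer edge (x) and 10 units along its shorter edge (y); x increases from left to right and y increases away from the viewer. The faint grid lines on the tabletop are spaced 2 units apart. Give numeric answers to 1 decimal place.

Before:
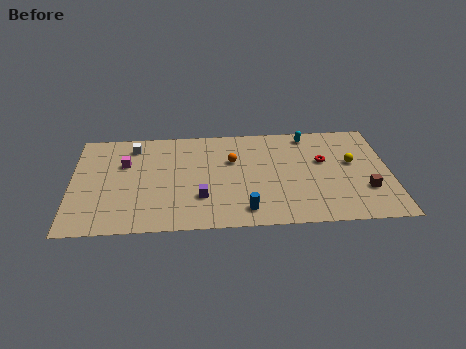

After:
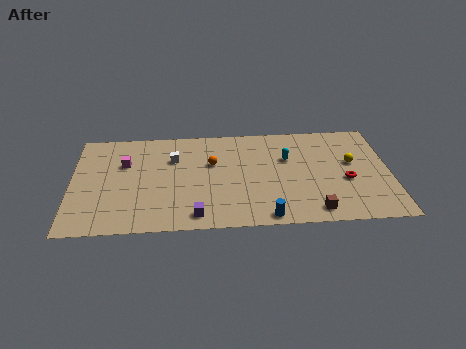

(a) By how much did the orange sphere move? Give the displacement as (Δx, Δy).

(-1.2, -0.2)

The orange sphere started near (9.5, 6.5) and ended near (8.3, 6.3).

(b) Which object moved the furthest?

the brown cube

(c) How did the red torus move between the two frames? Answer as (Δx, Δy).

(1.3, -2.0)

From the two frames, the red torus sits at roughly (14.9, 6.1) before and (16.2, 4.1) after.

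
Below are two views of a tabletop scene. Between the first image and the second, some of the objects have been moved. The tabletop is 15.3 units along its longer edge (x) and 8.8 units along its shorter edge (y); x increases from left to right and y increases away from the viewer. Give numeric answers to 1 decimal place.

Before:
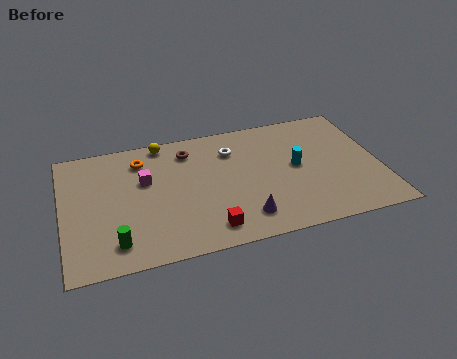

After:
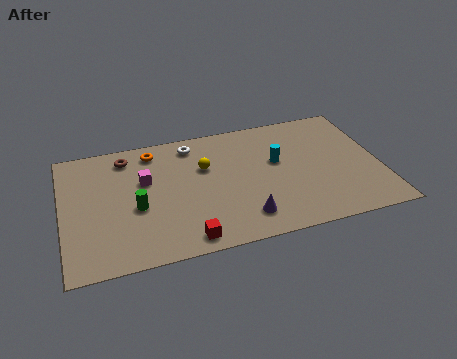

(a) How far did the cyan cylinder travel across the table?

1.1

The cyan cylinder was near (11.3, 4.6) before and (10.4, 5.2) after, so it travelled √(0.9² + 0.6²) ≈ 1.1 units.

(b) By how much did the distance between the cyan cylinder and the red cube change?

+0.8

Before: roughly 5.5 units apart; after: 6.3. That's 0.8 units further apart.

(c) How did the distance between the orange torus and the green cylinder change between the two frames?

-1.7

Before: roughly 5.6 units apart; after: 3.9. That's 1.7 units closer together.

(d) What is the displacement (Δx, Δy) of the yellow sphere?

(1.9, -2.3)

The yellow sphere was at about (5.0, 8.0) and moved to about (6.9, 5.7).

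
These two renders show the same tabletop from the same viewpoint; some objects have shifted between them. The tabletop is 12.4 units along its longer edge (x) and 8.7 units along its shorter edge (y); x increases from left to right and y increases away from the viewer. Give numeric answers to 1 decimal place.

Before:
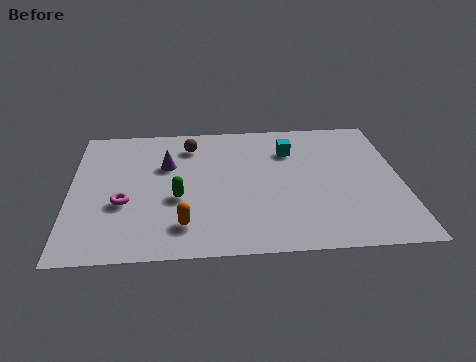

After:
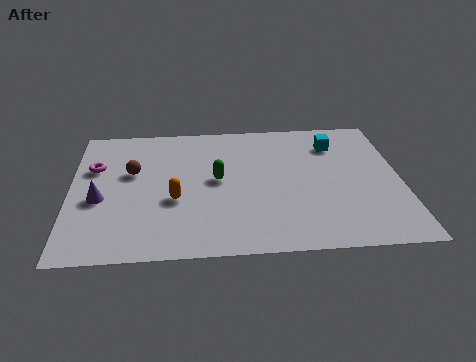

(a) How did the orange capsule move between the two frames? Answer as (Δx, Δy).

(-0.3, 1.6)

The orange capsule was at about (4.2, 1.8) and moved to about (3.9, 3.4).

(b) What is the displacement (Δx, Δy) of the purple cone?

(-2.5, -2.1)

From the two frames, the purple cone sits at roughly (3.6, 5.7) before and (1.1, 3.6) after.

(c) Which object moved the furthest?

the purple cone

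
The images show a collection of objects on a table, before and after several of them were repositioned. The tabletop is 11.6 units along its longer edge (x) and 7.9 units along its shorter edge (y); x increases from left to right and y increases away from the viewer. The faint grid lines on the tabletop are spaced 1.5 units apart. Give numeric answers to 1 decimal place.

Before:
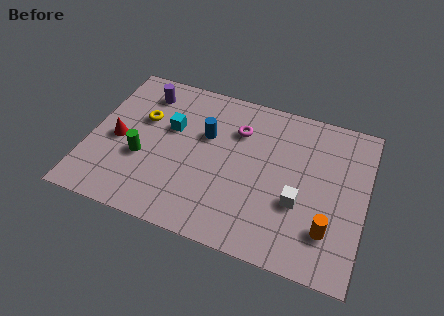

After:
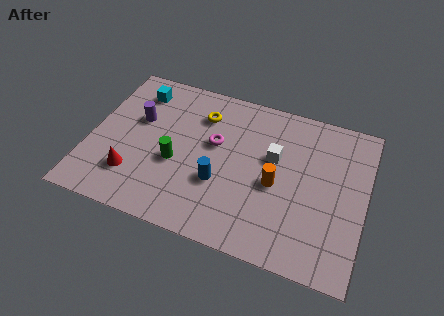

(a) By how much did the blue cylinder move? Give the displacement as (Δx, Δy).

(0.8, -2.2)

The blue cylinder was at about (4.8, 5.0) and moved to about (5.6, 2.8).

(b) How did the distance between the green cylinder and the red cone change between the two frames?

+0.8

They were about 1.3 units apart before and 2.1 after — 0.8 units further apart.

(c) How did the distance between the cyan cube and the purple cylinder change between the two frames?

-0.5

Before: roughly 2.0 units apart; after: 1.5. That's 0.5 units closer together.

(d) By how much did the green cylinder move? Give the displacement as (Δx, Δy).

(1.4, 0.2)

The green cylinder was at about (2.3, 3.0) and moved to about (3.7, 3.2).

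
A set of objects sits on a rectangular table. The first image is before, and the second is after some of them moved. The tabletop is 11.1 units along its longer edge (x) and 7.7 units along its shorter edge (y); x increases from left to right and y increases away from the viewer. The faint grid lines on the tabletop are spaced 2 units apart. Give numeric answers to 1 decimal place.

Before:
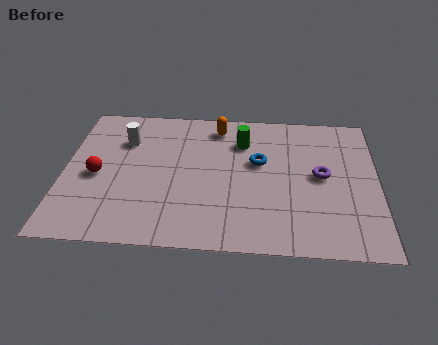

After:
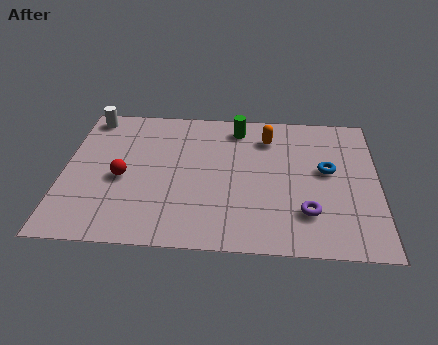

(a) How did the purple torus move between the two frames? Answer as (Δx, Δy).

(-0.5, -2.0)

The purple torus was at about (9.1, 4.0) and moved to about (8.6, 2.0).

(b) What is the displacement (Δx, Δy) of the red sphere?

(0.9, -0.1)

The red sphere was at about (1.2, 3.5) and moved to about (2.1, 3.4).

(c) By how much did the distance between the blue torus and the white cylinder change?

+4.0

The distance was about 4.9 in the first image and 8.9 in the second, so they moved 4.0 units further apart.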